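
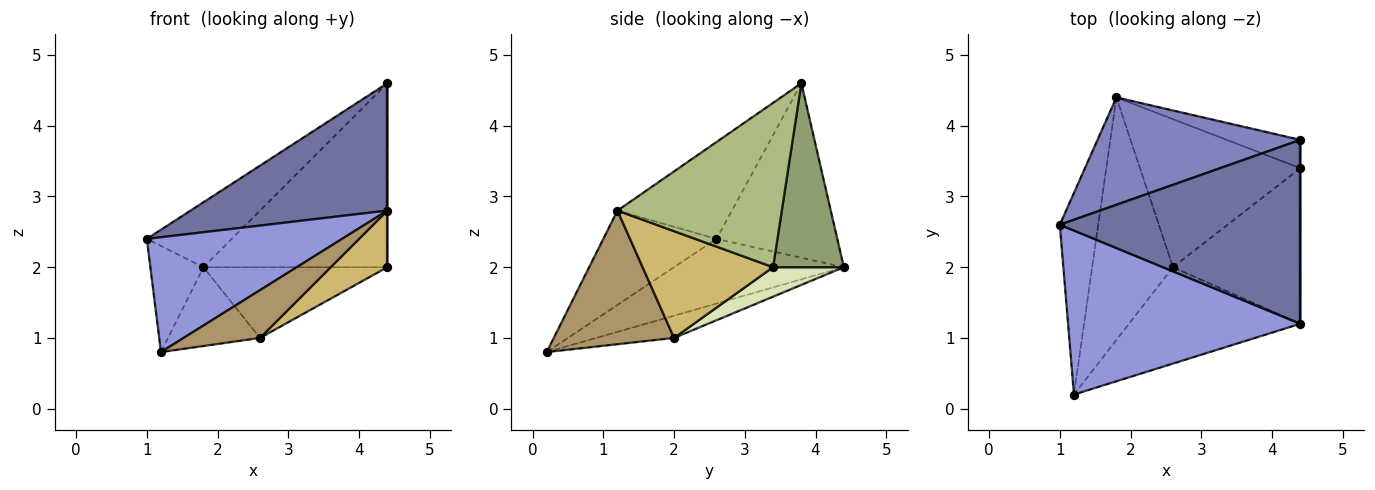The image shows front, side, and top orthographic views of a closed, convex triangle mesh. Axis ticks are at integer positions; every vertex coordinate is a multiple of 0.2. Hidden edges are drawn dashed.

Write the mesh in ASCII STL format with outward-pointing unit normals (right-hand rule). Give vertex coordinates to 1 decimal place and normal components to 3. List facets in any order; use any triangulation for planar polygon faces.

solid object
 facet normal -0.314 -0.540 0.781
  outer loop
   vertex 4.4 3.8 4.6
   vertex 1.0 2.6 2.4
   vertex 4.4 1.2 2.8
  endloop
 endfacet
 facet normal -0.593 0.417 0.689
  outer loop
   vertex 1.8 4.4 2.0
   vertex 1.0 2.6 2.4
   vertex 4.4 3.8 4.6
  endloop
 endfacet
 facet normal -0.316 -0.544 0.777
  outer loop
   vertex 1.2 0.2 0.8
   vertex 4.4 1.2 2.8
   vertex 1.0 2.6 2.4
  endloop
 endfacet
 facet normal -0.830 0.259 -0.493
  outer loop
   vertex 1.2 0.2 0.8
   vertex 1.0 2.6 2.4
   vertex 1.8 4.4 2.0
  endloop
 endfacet
 facet normal 0.355 0.924 -0.142
  outer loop
   vertex 4.4 3.4 2.0
   vertex 1.8 4.4 2.0
   vertex 4.4 3.8 4.6
  endloop
 endfacet
 facet normal 1.000 0.000 0.000
  outer loop
   vertex 4.4 3.4 2.0
   vertex 4.4 3.8 4.6
   vertex 4.4 1.2 2.8
  endloop
 endfacet
 facet normal -0.253 0.299 -0.920
  outer loop
   vertex 2.6 2.0 1.0
   vertex 1.2 0.2 0.8
   vertex 1.8 4.4 2.0
  endloop
 endfacet
 facet normal 0.164 0.425 -0.890
  outer loop
   vertex 2.6 2.0 1.0
   vertex 1.8 4.4 2.0
   vertex 4.4 3.4 2.0
  endloop
 endfacet
 facet normal 0.573 -0.364 -0.735
  outer loop
   vertex 2.6 2.0 1.0
   vertex 4.4 1.2 2.8
   vertex 1.2 0.2 0.8
  endloop
 endfacet
 facet normal 0.619 -0.268 -0.738
  outer loop
   vertex 2.6 2.0 1.0
   vertex 4.4 3.4 2.0
   vertex 4.4 1.2 2.8
  endloop
 endfacet
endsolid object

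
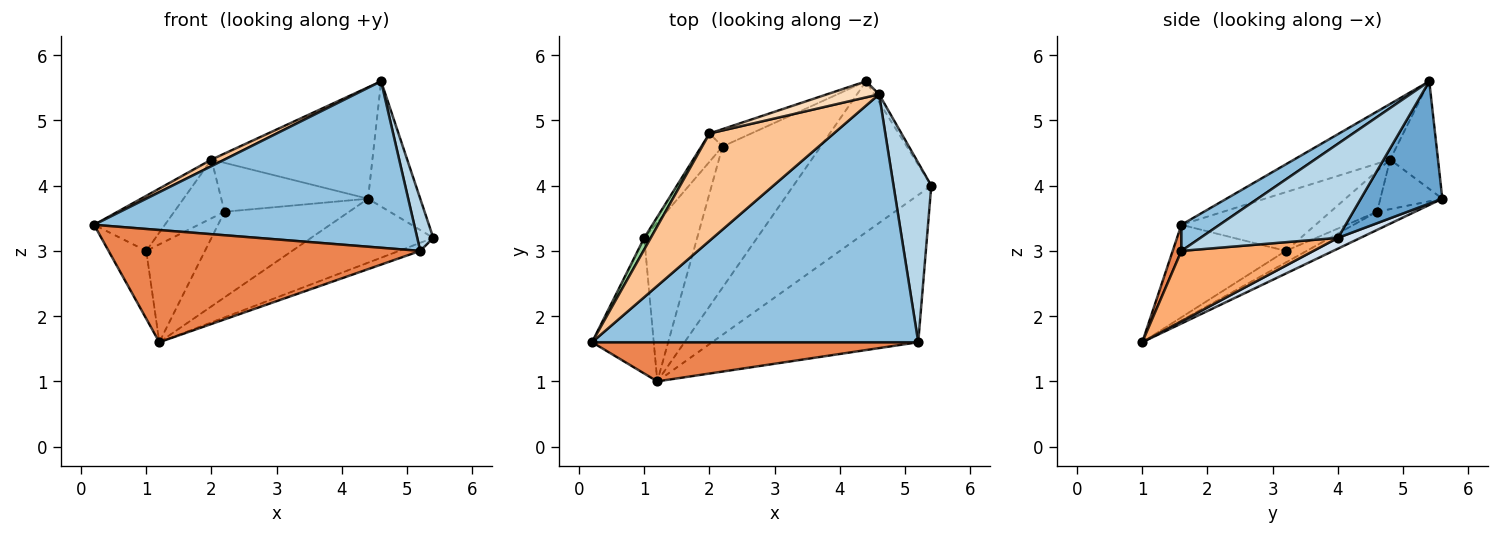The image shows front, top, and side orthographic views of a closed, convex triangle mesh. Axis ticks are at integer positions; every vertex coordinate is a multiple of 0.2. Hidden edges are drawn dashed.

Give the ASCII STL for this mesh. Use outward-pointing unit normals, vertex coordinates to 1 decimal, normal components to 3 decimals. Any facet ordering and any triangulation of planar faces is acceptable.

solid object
 facet normal 0.842 0.539 -0.034
  outer loop
   vertex 4.6 5.4 5.6
   vertex 5.4 4.0 3.2
   vertex 4.4 5.6 3.8
  endloop
 endfacet
 facet normal 0.066 -0.556 0.828
  outer loop
   vertex 5.2 1.6 3.0
   vertex 4.6 5.4 5.6
   vertex 0.2 1.6 3.4
  endloop
 endfacet
 facet normal 0.923 -0.108 0.370
  outer loop
   vertex 5.2 1.6 3.0
   vertex 5.4 4.0 3.2
   vertex 4.6 5.4 5.6
  endloop
 endfacet
 facet normal 0.072 0.389 -0.918
  outer loop
   vertex 1.2 1.0 1.6
   vertex 4.4 5.6 3.8
   vertex 5.4 4.0 3.2
  endloop
 endfacet
 facet normal 0.026 -0.944 0.329
  outer loop
   vertex 1.2 1.0 1.6
   vertex 5.2 1.6 3.0
   vertex 0.2 1.6 3.4
  endloop
 endfacet
 facet normal 0.323 0.052 -0.945
  outer loop
   vertex 1.2 1.0 1.6
   vertex 5.4 4.0 3.2
   vertex 5.2 1.6 3.0
  endloop
 endfacet
 facet normal -0.408 -0.055 0.911
  outer loop
   vertex 2.0 4.8 4.4
   vertex 0.2 1.6 3.4
   vertex 4.6 5.4 5.6
  endloop
 endfacet
 facet normal -0.282 0.950 0.137
  outer loop
   vertex 2.0 4.8 4.4
   vertex 4.6 5.4 5.6
   vertex 4.4 5.6 3.8
  endloop
 endfacet
 facet normal -0.802 0.267 -0.535
  outer loop
   vertex 1.0 3.2 3.0
   vertex 1.2 1.0 1.6
   vertex 0.2 1.6 3.4
  endloop
 endfacet
 facet normal -0.880 0.465 0.098
  outer loop
   vertex 1.0 3.2 3.0
   vertex 0.2 1.6 3.4
   vertex 2.0 4.8 4.4
  endloop
 endfacet
 facet normal -0.370 0.875 -0.311
  outer loop
   vertex 2.2 4.6 3.6
   vertex 2.0 4.8 4.4
   vertex 4.4 5.6 3.8
  endloop
 endfacet
 facet normal -0.641 0.692 -0.333
  outer loop
   vertex 2.2 4.6 3.6
   vertex 1.0 3.2 3.0
   vertex 2.0 4.8 4.4
  endloop
 endfacet
 facet normal -0.156 0.512 -0.844
  outer loop
   vertex 2.2 4.6 3.6
   vertex 4.4 5.6 3.8
   vertex 1.2 1.0 1.6
  endloop
 endfacet
 facet normal -0.183 0.516 -0.837
  outer loop
   vertex 2.2 4.6 3.6
   vertex 1.2 1.0 1.6
   vertex 1.0 3.2 3.0
  endloop
 endfacet
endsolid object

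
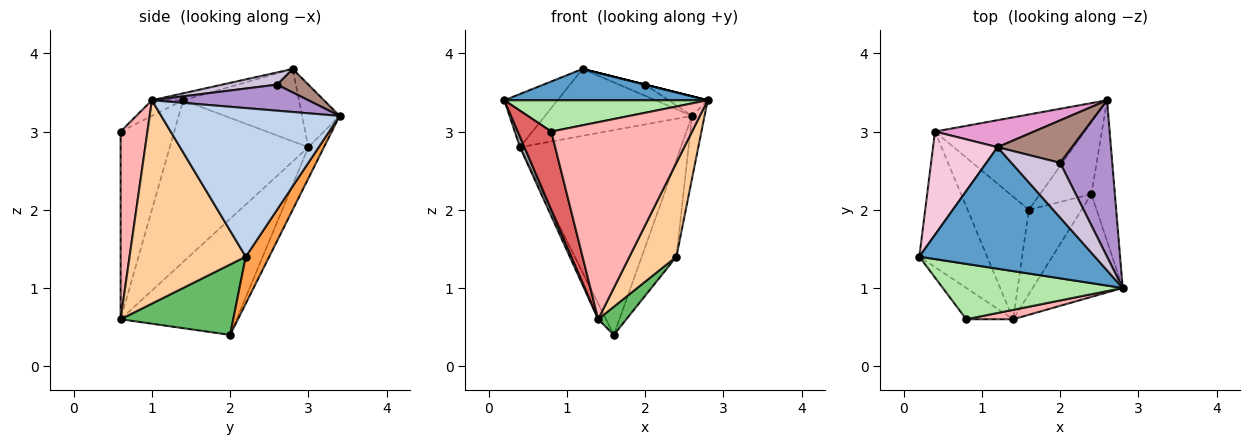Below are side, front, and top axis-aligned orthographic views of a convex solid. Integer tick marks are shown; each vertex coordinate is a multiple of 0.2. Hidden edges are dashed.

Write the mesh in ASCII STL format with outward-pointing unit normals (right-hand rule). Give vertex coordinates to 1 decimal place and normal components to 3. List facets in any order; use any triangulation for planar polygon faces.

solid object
 facet normal -0.038 -0.249 0.968
  outer loop
   vertex 1.2 2.8 3.8
   vertex 0.2 1.4 3.4
   vertex 2.8 1.0 3.4
  endloop
 endfacet
 facet normal 0.985 0.069 -0.156
  outer loop
   vertex 2.4 2.2 1.4
   vertex 2.6 3.4 3.2
   vertex 2.8 1.0 3.4
  endloop
 endfacet
 facet normal 0.478 0.705 -0.523
  outer loop
   vertex 2.4 2.2 1.4
   vertex 1.6 2.0 0.4
   vertex 2.6 3.4 3.2
  endloop
 endfacet
 facet normal 0.858 -0.346 -0.379
  outer loop
   vertex 2.4 2.2 1.4
   vertex 2.8 1.0 3.4
   vertex 1.4 0.6 0.6
  endloop
 endfacet
 facet normal 0.784 -0.196 -0.588
  outer loop
   vertex 2.4 2.2 1.4
   vertex 1.4 0.6 0.6
   vertex 1.6 2.0 0.4
  endloop
 endfacet
 facet normal -0.075 -0.491 0.868
  outer loop
   vertex 0.8 0.6 3.0
   vertex 2.8 1.0 3.4
   vertex 0.2 1.4 3.4
  endloop
 endfacet
 facet normal -0.830 -0.518 -0.207
  outer loop
   vertex 0.8 0.6 3.0
   vertex 0.2 1.4 3.4
   vertex 1.4 0.6 0.6
  endloop
 endfacet
 facet normal 0.187 -0.981 0.047
  outer loop
   vertex 0.8 0.6 3.0
   vertex 1.4 0.6 0.6
   vertex 2.8 1.0 3.4
  endloop
 endfacet
 facet normal 0.444 0.111 0.889
  outer loop
   vertex 2.0 2.6 3.6
   vertex 2.8 1.0 3.4
   vertex 2.6 3.4 3.2
  endloop
 endfacet
 facet normal 0.243 0.000 0.970
  outer loop
   vertex 2.0 2.6 3.6
   vertex 1.2 2.8 3.8
   vertex 2.8 1.0 3.4
  endloop
 endfacet
 facet normal 0.292 0.243 0.925
  outer loop
   vertex 2.0 2.6 3.6
   vertex 2.6 3.4 3.2
   vertex 1.2 2.8 3.8
  endloop
 endfacet
 facet normal -0.088 0.903 -0.420
  outer loop
   vertex 0.4 3.0 2.8
   vertex 2.6 3.4 3.2
   vertex 1.6 2.0 0.4
  endloop
 endfacet
 facet normal -0.230 0.902 0.365
  outer loop
   vertex 0.4 3.0 2.8
   vertex 1.2 2.8 3.8
   vertex 2.6 3.4 3.2
  endloop
 endfacet
 facet normal -0.706 0.324 0.630
  outer loop
   vertex 0.4 3.0 2.8
   vertex 0.2 1.4 3.4
   vertex 1.2 2.8 3.8
  endloop
 endfacet
 facet normal -0.922 -0.030 -0.387
  outer loop
   vertex 0.4 3.0 2.8
   vertex 1.4 0.6 0.6
   vertex 0.2 1.4 3.4
  endloop
 endfacet
 facet normal -0.883 0.060 -0.466
  outer loop
   vertex 0.4 3.0 2.8
   vertex 1.6 2.0 0.4
   vertex 1.4 0.6 0.6
  endloop
 endfacet
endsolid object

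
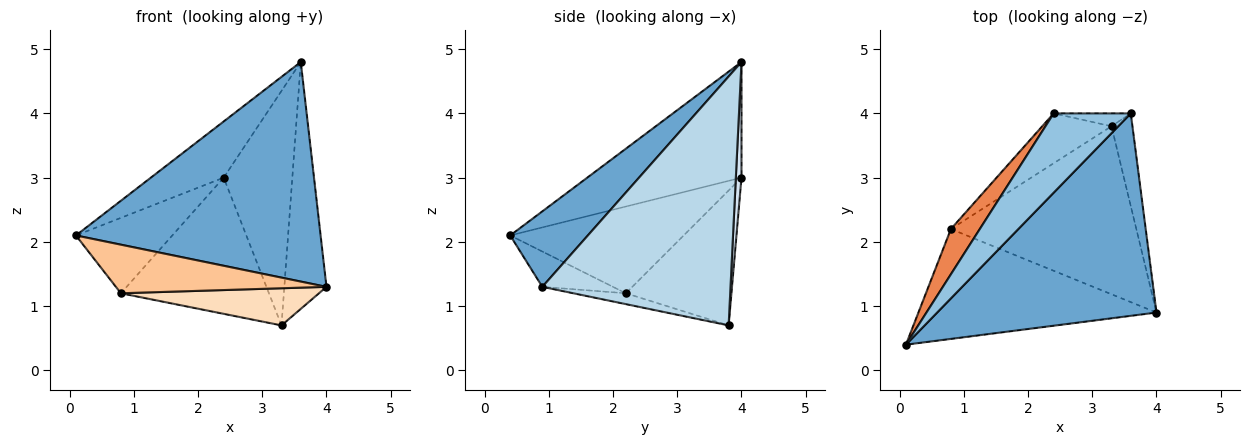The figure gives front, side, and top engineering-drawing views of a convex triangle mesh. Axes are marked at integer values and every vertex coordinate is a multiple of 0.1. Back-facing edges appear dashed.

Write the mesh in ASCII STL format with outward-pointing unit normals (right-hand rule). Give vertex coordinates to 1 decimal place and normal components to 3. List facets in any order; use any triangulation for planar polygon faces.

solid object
 facet normal 0.227 -0.716 0.660
  outer loop
   vertex 3.6 4.0 4.8
   vertex 0.1 0.4 2.1
   vertex 4.0 0.9 1.3
  endloop
 endfacet
 facet normal -0.774 0.366 0.516
  outer loop
   vertex 3.6 4.0 4.8
   vertex 2.4 4.0 3.0
   vertex 0.1 0.4 2.1
  endloop
 endfacet
 facet normal 0.973 0.218 -0.082
  outer loop
   vertex 3.3 3.8 0.7
   vertex 3.6 4.0 4.8
   vertex 4.0 0.9 1.3
  endloop
 endfacet
 facet normal 0.082 0.995 -0.055
  outer loop
   vertex 3.3 3.8 0.7
   vertex 2.4 4.0 3.0
   vertex 3.6 4.0 4.8
  endloop
 endfacet
 facet normal -0.839 0.466 0.280
  outer loop
   vertex 0.8 2.2 1.2
   vertex 0.1 0.4 2.1
   vertex 2.4 4.0 3.0
  endloop
 endfacet
 facet normal -0.556 0.780 -0.286
  outer loop
   vertex 0.8 2.2 1.2
   vertex 2.4 4.0 3.0
   vertex 3.3 3.8 0.7
  endloop
 endfacet
 facet normal -0.135 -0.401 -0.906
  outer loop
   vertex 0.8 2.2 1.2
   vertex 4.0 0.9 1.3
   vertex 0.1 0.4 2.1
  endloop
 endfacet
 facet normal -0.057 -0.215 -0.975
  outer loop
   vertex 0.8 2.2 1.2
   vertex 3.3 3.8 0.7
   vertex 4.0 0.9 1.3
  endloop
 endfacet
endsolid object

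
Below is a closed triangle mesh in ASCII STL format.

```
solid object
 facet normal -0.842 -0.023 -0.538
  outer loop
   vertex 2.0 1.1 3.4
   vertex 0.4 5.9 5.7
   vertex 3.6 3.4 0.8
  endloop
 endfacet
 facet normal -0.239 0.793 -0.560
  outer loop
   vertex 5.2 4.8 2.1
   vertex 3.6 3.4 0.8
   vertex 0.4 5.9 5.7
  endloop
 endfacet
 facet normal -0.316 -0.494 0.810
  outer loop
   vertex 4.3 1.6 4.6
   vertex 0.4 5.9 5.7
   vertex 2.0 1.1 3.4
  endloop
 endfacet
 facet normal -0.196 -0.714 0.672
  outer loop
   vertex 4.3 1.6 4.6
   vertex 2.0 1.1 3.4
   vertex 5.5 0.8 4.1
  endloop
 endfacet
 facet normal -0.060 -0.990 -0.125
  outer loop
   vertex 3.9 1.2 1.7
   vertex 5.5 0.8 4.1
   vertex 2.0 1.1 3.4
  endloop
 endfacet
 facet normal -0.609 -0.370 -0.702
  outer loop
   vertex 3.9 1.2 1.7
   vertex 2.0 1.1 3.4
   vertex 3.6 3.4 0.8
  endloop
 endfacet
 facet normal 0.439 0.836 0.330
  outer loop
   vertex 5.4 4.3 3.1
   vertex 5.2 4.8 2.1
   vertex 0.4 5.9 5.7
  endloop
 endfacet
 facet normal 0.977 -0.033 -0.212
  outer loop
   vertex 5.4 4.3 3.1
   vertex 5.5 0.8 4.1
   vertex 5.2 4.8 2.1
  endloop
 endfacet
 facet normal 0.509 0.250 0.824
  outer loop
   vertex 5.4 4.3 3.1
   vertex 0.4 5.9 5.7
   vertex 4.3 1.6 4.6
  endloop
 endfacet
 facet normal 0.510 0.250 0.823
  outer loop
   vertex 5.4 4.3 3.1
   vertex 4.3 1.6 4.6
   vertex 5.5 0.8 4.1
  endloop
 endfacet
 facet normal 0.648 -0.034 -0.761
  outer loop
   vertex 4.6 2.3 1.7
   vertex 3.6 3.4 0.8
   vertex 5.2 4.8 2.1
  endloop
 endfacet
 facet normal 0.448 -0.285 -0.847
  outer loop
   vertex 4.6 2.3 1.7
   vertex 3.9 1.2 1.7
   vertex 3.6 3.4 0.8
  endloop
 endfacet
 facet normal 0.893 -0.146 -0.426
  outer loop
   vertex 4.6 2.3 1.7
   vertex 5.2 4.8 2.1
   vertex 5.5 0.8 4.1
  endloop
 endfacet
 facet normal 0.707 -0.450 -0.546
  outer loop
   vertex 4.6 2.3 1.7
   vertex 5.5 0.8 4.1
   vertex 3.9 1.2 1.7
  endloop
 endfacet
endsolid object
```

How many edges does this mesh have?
21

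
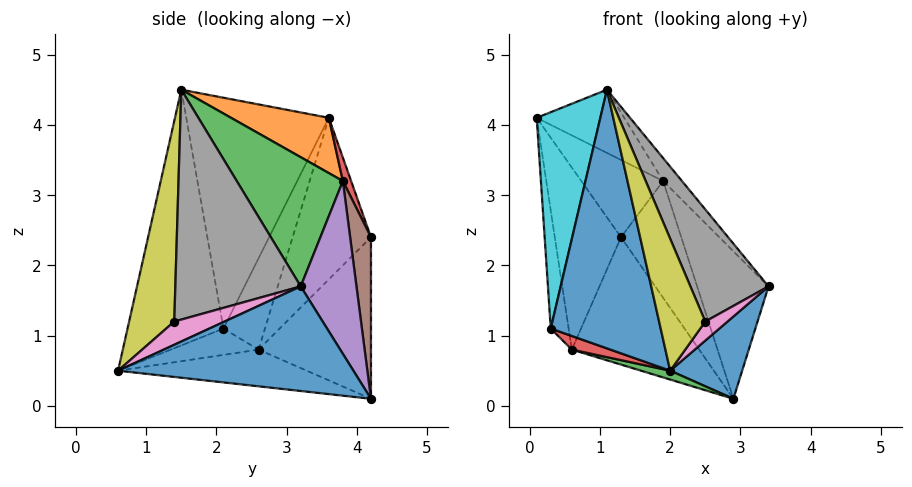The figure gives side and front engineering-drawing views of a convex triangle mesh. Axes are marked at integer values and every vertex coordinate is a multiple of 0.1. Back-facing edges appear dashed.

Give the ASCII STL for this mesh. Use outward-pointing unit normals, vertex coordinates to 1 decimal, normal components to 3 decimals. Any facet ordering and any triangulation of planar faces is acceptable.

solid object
 facet normal 0.862 -0.264 -0.434
  outer loop
   vertex 2.9 4.2 0.1
   vertex 3.4 3.2 1.7
   vertex 2.0 0.6 0.5
  endloop
 endfacet
 facet normal 0.388 0.347 0.854
  outer loop
   vertex 1.9 3.8 3.2
   vertex 0.1 3.6 4.1
   vertex 1.1 1.5 4.5
  endloop
 endfacet
 facet normal 0.727 0.129 0.675
  outer loop
   vertex 1.9 3.8 3.2
   vertex 1.1 1.5 4.5
   vertex 3.4 3.2 1.7
  endloop
 endfacet
 facet normal 0.093 0.917 0.389
  outer loop
   vertex 1.9 3.8 3.2
   vertex 1.3 4.2 2.4
   vertex 0.1 3.6 4.1
  endloop
 endfacet
 facet normal 0.590 0.755 0.288
  outer loop
   vertex 1.9 3.8 3.2
   vertex 3.4 3.2 1.7
   vertex 2.9 4.2 0.1
  endloop
 endfacet
 facet normal 0.319 0.922 0.222
  outer loop
   vertex 1.9 3.8 3.2
   vertex 2.9 4.2 0.1
   vertex 1.3 4.2 2.4
  endloop
 endfacet
 facet normal 0.898 -0.397 -0.188
  outer loop
   vertex 2.5 1.4 1.2
   vertex 2.0 0.6 0.5
   vertex 3.4 3.2 1.7
  endloop
 endfacet
 facet normal 0.794 -0.495 0.352
  outer loop
   vertex 2.5 1.4 1.2
   vertex 3.4 3.2 1.7
   vertex 1.1 1.5 4.5
  endloop
 endfacet
 facet normal 0.666 -0.682 0.303
  outer loop
   vertex 2.5 1.4 1.2
   vertex 1.1 1.5 4.5
   vertex 2.0 0.6 0.5
  endloop
 endfacet
 facet normal -0.904 -0.404 0.141
  outer loop
   vertex 0.3 2.1 1.1
   vertex 1.1 1.5 4.5
   vertex 0.1 3.6 4.1
  endloop
 endfacet
 facet normal -0.657 -0.753 0.022
  outer loop
   vertex 0.3 2.1 1.1
   vertex 2.0 0.6 0.5
   vertex 1.1 1.5 4.5
  endloop
 endfacet
 facet normal -0.601 0.681 -0.418
  outer loop
   vertex 0.6 2.6 0.8
   vertex 1.3 4.2 2.4
   vertex 2.9 4.2 0.1
  endloop
 endfacet
 facet normal -0.265 -0.041 -0.963
  outer loop
   vertex 0.6 2.6 0.8
   vertex 2.9 4.2 0.1
   vertex 2.0 0.6 0.5
  endloop
 endfacet
 facet normal -0.488 -0.215 -0.846
  outer loop
   vertex 0.6 2.6 0.8
   vertex 2.0 0.6 0.5
   vertex 0.3 2.1 1.1
  endloop
 endfacet
 facet normal -0.729 0.616 -0.297
  outer loop
   vertex 0.6 2.6 0.8
   vertex 0.1 3.6 4.1
   vertex 1.3 4.2 2.4
  endloop
 endfacet
 facet normal -0.889 0.383 -0.251
  outer loop
   vertex 0.6 2.6 0.8
   vertex 0.3 2.1 1.1
   vertex 0.1 3.6 4.1
  endloop
 endfacet
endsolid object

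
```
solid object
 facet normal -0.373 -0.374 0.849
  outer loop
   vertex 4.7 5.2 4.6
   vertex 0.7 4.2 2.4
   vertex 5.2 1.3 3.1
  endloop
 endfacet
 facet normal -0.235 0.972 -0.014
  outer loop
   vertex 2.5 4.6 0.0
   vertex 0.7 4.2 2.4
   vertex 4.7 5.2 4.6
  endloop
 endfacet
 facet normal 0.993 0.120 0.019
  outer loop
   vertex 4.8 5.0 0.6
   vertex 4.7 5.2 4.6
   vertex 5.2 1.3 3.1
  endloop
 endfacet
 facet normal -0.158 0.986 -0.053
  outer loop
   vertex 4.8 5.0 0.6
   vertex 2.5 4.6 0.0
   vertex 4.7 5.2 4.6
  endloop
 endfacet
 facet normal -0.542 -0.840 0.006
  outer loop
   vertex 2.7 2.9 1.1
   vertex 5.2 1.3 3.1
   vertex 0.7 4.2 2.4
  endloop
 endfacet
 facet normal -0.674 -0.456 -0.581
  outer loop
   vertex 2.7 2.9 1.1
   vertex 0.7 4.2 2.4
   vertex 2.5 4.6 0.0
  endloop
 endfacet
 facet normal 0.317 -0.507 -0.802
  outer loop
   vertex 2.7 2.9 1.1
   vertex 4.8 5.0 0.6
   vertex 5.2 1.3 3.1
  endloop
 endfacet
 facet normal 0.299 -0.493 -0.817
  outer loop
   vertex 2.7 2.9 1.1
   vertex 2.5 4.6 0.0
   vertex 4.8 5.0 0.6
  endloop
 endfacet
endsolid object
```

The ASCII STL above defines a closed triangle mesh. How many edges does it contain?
12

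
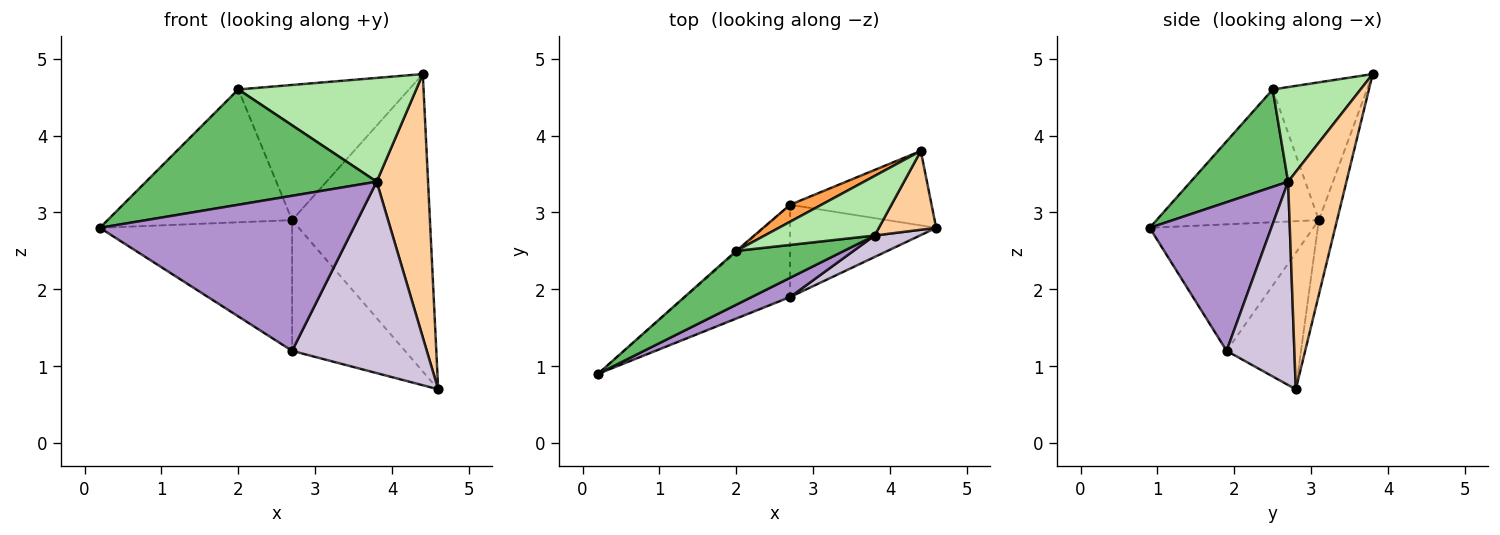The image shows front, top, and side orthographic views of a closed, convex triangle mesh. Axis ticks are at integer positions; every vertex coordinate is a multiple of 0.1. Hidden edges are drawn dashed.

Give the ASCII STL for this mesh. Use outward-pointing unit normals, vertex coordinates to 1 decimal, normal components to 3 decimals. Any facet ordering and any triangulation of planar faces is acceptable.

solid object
 facet normal -0.127 0.962 -0.241
  outer loop
   vertex 2.7 3.1 2.9
   vertex 4.4 3.8 4.8
   vertex 4.6 2.8 0.7
  endloop
 endfacet
 facet normal -0.660 0.751 -0.007
  outer loop
   vertex 2.0 2.5 4.6
   vertex 2.7 3.1 2.9
   vertex 0.2 0.9 2.8
  endloop
 endfacet
 facet normal -0.480 0.870 0.109
  outer loop
   vertex 2.0 2.5 4.6
   vertex 4.4 3.8 4.8
   vertex 2.7 3.1 2.9
  endloop
 endfacet
 facet normal 0.736 -0.648 0.194
  outer loop
   vertex 3.8 2.7 3.4
   vertex 4.6 2.8 0.7
   vertex 4.4 3.8 4.8
  endloop
 endfacet
 facet normal 0.357 -0.846 0.395
  outer loop
   vertex 3.8 2.7 3.4
   vertex 2.0 2.5 4.6
   vertex 0.2 0.9 2.8
  endloop
 endfacet
 facet normal 0.394 -0.797 0.458
  outer loop
   vertex 3.8 2.7 3.4
   vertex 4.4 3.8 4.8
   vertex 2.0 2.5 4.6
  endloop
 endfacet
 facet normal -0.571 0.671 -0.473
  outer loop
   vertex 2.7 1.9 1.2
   vertex 0.2 0.9 2.8
   vertex 2.7 3.1 2.9
  endloop
 endfacet
 facet normal -0.474 0.719 -0.508
  outer loop
   vertex 2.7 1.9 1.2
   vertex 2.7 3.1 2.9
   vertex 4.6 2.8 0.7
  endloop
 endfacet
 facet normal 0.430 -0.896 0.111
  outer loop
   vertex 2.7 1.9 1.2
   vertex 3.8 2.7 3.4
   vertex 0.2 0.9 2.8
  endloop
 endfacet
 facet normal 0.447 -0.889 0.100
  outer loop
   vertex 2.7 1.9 1.2
   vertex 4.6 2.8 0.7
   vertex 3.8 2.7 3.4
  endloop
 endfacet
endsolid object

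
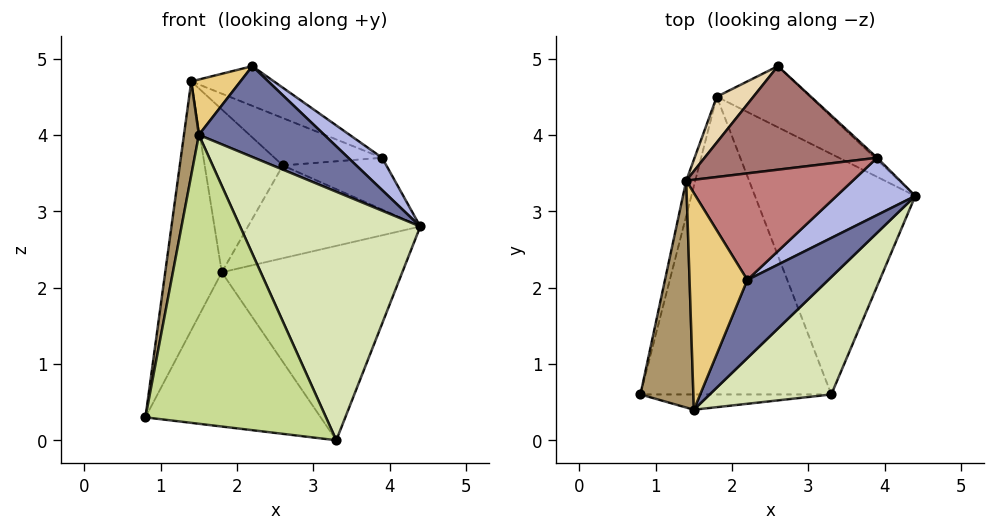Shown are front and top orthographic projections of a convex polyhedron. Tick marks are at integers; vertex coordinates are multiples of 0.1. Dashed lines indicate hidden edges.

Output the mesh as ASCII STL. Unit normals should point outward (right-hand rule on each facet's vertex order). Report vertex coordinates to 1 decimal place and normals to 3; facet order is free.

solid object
 facet normal 0.708 -0.535 0.461
  outer loop
   vertex 2.2 2.1 4.9
   vertex 1.5 0.4 4.0
   vertex 4.4 3.2 2.8
  endloop
 endfacet
 facet normal 0.478 0.734 -0.483
  outer loop
   vertex 1.8 4.5 2.2
   vertex 2.6 4.9 3.6
   vertex 4.4 3.2 2.8
  endloop
 endfacet
 facet normal 0.679 0.733 -0.030
  outer loop
   vertex 3.9 3.7 3.7
   vertex 4.4 3.2 2.8
   vertex 2.6 4.9 3.6
  endloop
 endfacet
 facet normal 0.733 -0.334 0.593
  outer loop
   vertex 3.9 3.7 3.7
   vertex 2.2 2.1 4.9
   vertex 4.4 3.2 2.8
  endloop
 endfacet
 facet normal -0.106 0.457 -0.883
  outer loop
   vertex 3.3 0.6 0.0
   vertex 0.8 0.6 0.3
   vertex 1.8 4.5 2.2
  endloop
 endfacet
 facet normal 0.443 0.564 -0.697
  outer loop
   vertex 3.3 0.6 0.0
   vertex 1.8 4.5 2.2
   vertex 4.4 3.2 2.8
  endloop
 endfacet
 facet normal -0.006 -0.999 -0.053
  outer loop
   vertex 3.3 0.6 0.0
   vertex 1.5 0.4 4.0
   vertex 0.8 0.6 0.3
  endloop
 endfacet
 facet normal 0.724 -0.624 0.295
  outer loop
   vertex 3.3 0.6 0.0
   vertex 4.4 3.2 2.8
   vertex 1.5 0.4 4.0
  endloop
 endfacet
 facet normal -0.981 -0.075 0.181
  outer loop
   vertex 1.4 3.4 4.7
   vertex 0.8 0.6 0.3
   vertex 1.5 0.4 4.0
  endloop
 endfacet
 facet normal -0.963 0.265 -0.037
  outer loop
   vertex 1.4 3.4 4.7
   vertex 1.8 4.5 2.2
   vertex 0.8 0.6 0.3
  endloop
 endfacet
 facet normal -0.542 -0.208 0.814
  outer loop
   vertex 1.4 3.4 4.7
   vertex 1.5 0.4 4.0
   vertex 2.2 2.1 4.9
  endloop
 endfacet
 facet normal -0.691 0.696 0.196
  outer loop
   vertex 1.4 3.4 4.7
   vertex 2.6 4.9 3.6
   vertex 1.8 4.5 2.2
  endloop
 endfacet
 facet normal 0.299 0.397 0.868
  outer loop
   vertex 1.4 3.4 4.7
   vertex 3.9 3.7 3.7
   vertex 2.6 4.9 3.6
  endloop
 endfacet
 facet normal 0.316 0.331 0.889
  outer loop
   vertex 1.4 3.4 4.7
   vertex 2.2 2.1 4.9
   vertex 3.9 3.7 3.7
  endloop
 endfacet
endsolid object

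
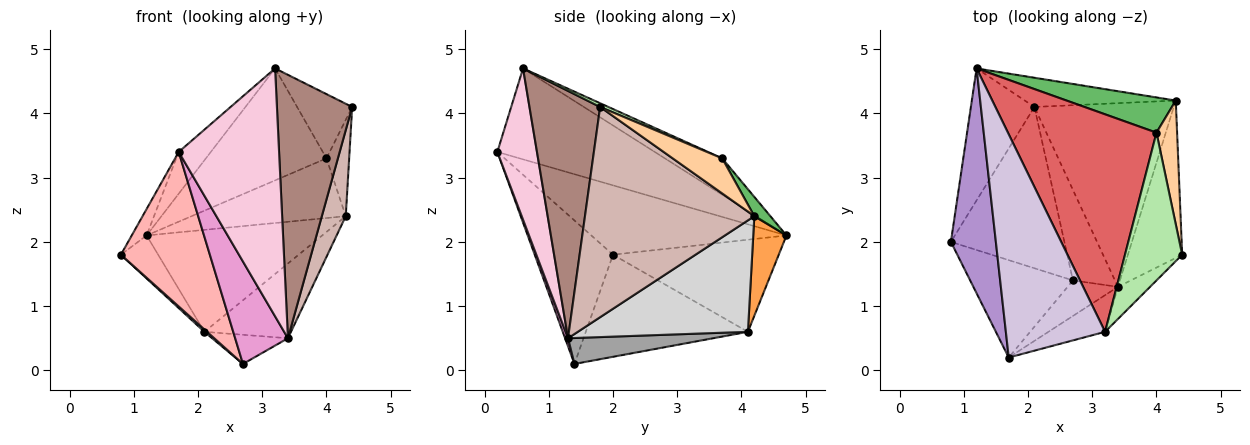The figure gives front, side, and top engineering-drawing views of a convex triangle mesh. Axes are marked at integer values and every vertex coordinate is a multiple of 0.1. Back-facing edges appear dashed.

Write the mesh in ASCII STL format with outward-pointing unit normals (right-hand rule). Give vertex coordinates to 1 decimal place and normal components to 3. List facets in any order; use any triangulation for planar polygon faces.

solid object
 facet normal -0.809 0.182 -0.558
  outer loop
   vertex 2.1 4.1 0.6
   vertex 0.8 2.0 1.8
   vertex 1.2 4.7 2.1
  endloop
 endfacet
 facet normal -0.669 -0.011 -0.743
  outer loop
   vertex 2.1 4.1 0.6
   vertex 2.7 1.4 0.1
   vertex 0.8 2.0 1.8
  endloop
 endfacet
 facet normal 0.179 0.946 -0.271
  outer loop
   vertex 2.1 4.1 0.6
   vertex 1.2 4.7 2.1
   vertex 4.3 4.2 2.4
  endloop
 endfacet
 facet normal 0.802 0.367 0.471
  outer loop
   vertex 4.0 3.7 3.3
   vertex 4.4 1.8 4.1
   vertex 4.3 4.2 2.4
  endloop
 endfacet
 facet normal 0.089 0.858 0.506
  outer loop
   vertex 4.0 3.7 3.3
   vertex 4.3 4.2 2.4
   vertex 1.2 4.7 2.1
  endloop
 endfacet
 facet normal 0.060 0.398 0.915
  outer loop
   vertex 4.0 3.7 3.3
   vertex 3.2 0.6 4.7
   vertex 4.4 1.8 4.1
  endloop
 endfacet
 facet normal -0.213 0.447 0.869
  outer loop
   vertex 4.0 3.7 3.3
   vertex 1.2 4.7 2.1
   vertex 3.2 0.6 4.7
  endloop
 endfacet
 facet normal -0.597 -0.679 -0.428
  outer loop
   vertex 1.7 0.2 3.4
   vertex 0.8 2.0 1.8
   vertex 2.7 1.4 0.1
  endloop
 endfacet
 facet normal -0.837 0.064 0.543
  outer loop
   vertex 1.7 0.2 3.4
   vertex 1.2 4.7 2.1
   vertex 0.8 2.0 1.8
  endloop
 endfacet
 facet normal -0.669 0.137 0.730
  outer loop
   vertex 1.7 0.2 3.4
   vertex 3.2 0.6 4.7
   vertex 1.2 4.7 2.1
  endloop
 endfacet
 facet normal 0.682 -0.726 -0.089
  outer loop
   vertex 3.4 1.3 0.5
   vertex 4.4 1.8 4.1
   vertex 3.2 0.6 4.7
  endloop
 endfacet
 facet normal 0.959 -0.135 -0.248
  outer loop
   vertex 3.4 1.3 0.5
   vertex 4.3 4.2 2.4
   vertex 4.4 1.8 4.1
  endloop
 endfacet
 facet normal 0.052 -0.943 -0.327
  outer loop
   vertex 3.4 1.3 0.5
   vertex 1.7 0.2 3.4
   vertex 2.7 1.4 0.1
  endloop
 endfacet
 facet normal 0.364 -0.921 -0.136
  outer loop
   vertex 3.4 1.3 0.5
   vertex 3.2 0.6 4.7
   vertex 1.7 0.2 3.4
  endloop
 endfacet
 facet normal 0.507 0.265 -0.821
  outer loop
   vertex 3.4 1.3 0.5
   vertex 2.7 1.4 0.1
   vertex 2.1 4.1 0.6
  endloop
 endfacet
 facet normal 0.595 0.303 -0.744
  outer loop
   vertex 3.4 1.3 0.5
   vertex 2.1 4.1 0.6
   vertex 4.3 4.2 2.4
  endloop
 endfacet
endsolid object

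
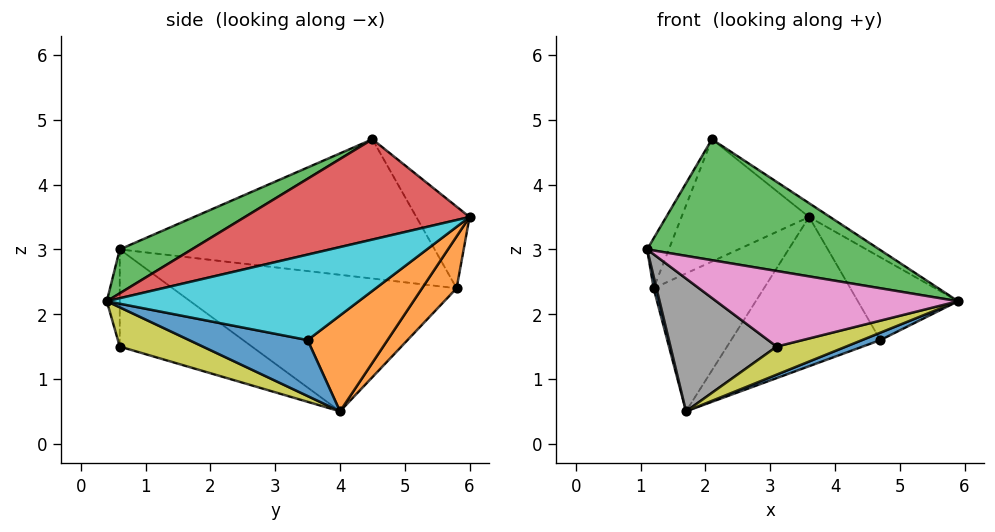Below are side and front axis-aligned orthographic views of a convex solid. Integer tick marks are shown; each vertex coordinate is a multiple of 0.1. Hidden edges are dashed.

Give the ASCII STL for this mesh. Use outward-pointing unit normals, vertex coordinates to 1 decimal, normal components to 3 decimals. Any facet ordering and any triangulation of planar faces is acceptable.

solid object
 facet normal -0.969 -0.010 -0.246
  outer loop
   vertex 1.2 5.8 2.4
   vertex 1.7 4.0 0.5
   vertex 1.1 0.6 3.0
  endloop
 endfacet
 facet normal 0.230 0.736 -0.637
  outer loop
   vertex 1.2 5.8 2.4
   vertex 3.6 6.0 3.5
   vertex 1.7 4.0 0.5
  endloop
 endfacet
 facet normal 0.132 -0.424 0.896
  outer loop
   vertex 2.1 4.5 4.7
   vertex 1.1 0.6 3.0
   vertex 5.9 0.4 2.2
  endloop
 endfacet
 facet normal 0.590 0.055 0.806
  outer loop
   vertex 2.1 4.5 4.7
   vertex 5.9 0.4 2.2
   vertex 3.6 6.0 3.5
  endloop
 endfacet
 facet normal -0.917 0.063 0.394
  outer loop
   vertex 2.1 4.5 4.7
   vertex 1.2 5.8 2.4
   vertex 1.1 0.6 3.0
  endloop
 endfacet
 facet normal -0.320 0.766 0.558
  outer loop
   vertex 2.1 4.5 4.7
   vertex 3.6 6.0 3.5
   vertex 1.2 5.8 2.4
  endloop
 endfacet
 facet normal -0.053 -0.996 -0.071
  outer loop
   vertex 3.1 0.6 1.5
   vertex 5.9 0.4 2.2
   vertex 1.1 0.6 3.0
  endloop
 endfacet
 facet normal -0.540 -0.434 -0.721
  outer loop
   vertex 3.1 0.6 1.5
   vertex 1.1 0.6 3.0
   vertex 1.7 4.0 0.5
  endloop
 endfacet
 facet normal 0.226 -0.188 -0.956
  outer loop
   vertex 3.1 0.6 1.5
   vertex 1.7 4.0 0.5
   vertex 5.9 0.4 2.2
  endloop
 endfacet
 facet normal 0.928 0.369 0.051
  outer loop
   vertex 4.7 3.5 1.6
   vertex 3.6 6.0 3.5
   vertex 5.9 0.4 2.2
  endloop
 endfacet
 facet normal 0.336 -0.052 -0.940
  outer loop
   vertex 4.7 3.5 1.6
   vertex 5.9 0.4 2.2
   vertex 1.7 4.0 0.5
  endloop
 endfacet
 facet normal 0.353 0.660 -0.663
  outer loop
   vertex 4.7 3.5 1.6
   vertex 1.7 4.0 0.5
   vertex 3.6 6.0 3.5
  endloop
 endfacet
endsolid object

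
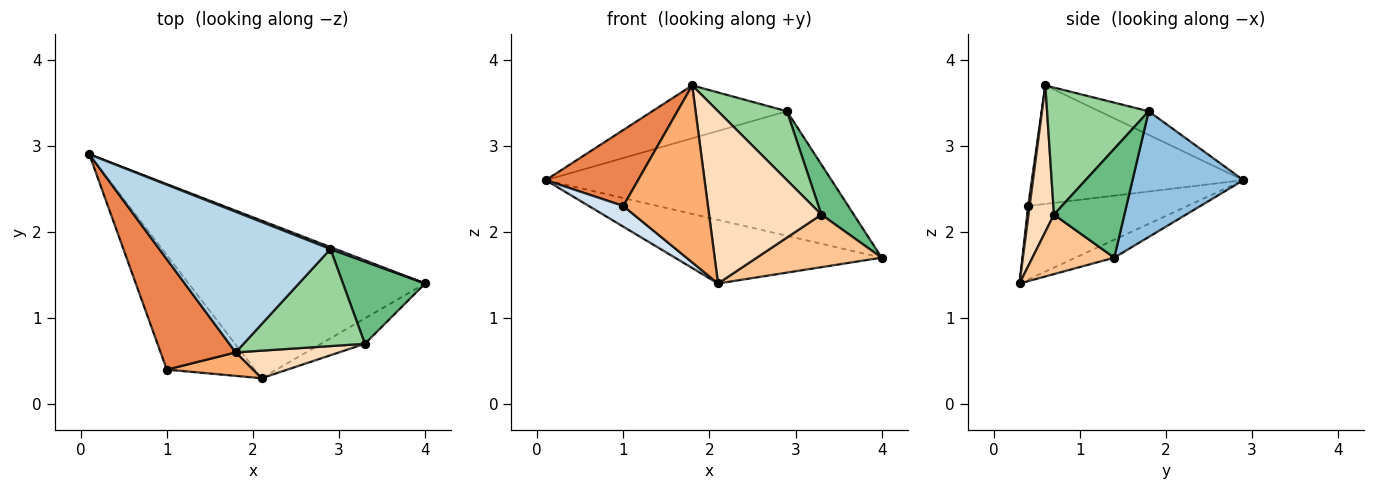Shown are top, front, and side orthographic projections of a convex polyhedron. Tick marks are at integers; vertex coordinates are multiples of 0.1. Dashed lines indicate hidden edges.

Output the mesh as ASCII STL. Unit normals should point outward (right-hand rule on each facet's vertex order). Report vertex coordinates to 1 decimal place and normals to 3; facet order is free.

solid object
 facet normal -0.070 0.373 -0.925
  outer loop
   vertex 2.1 0.3 1.4
   vertex 0.1 2.9 2.6
   vertex 4.0 1.4 1.7
  endloop
 endfacet
 facet normal 0.362 0.932 0.015
  outer loop
   vertex 2.9 1.8 3.4
   vertex 4.0 1.4 1.7
   vertex 0.1 2.9 2.6
  endloop
 endfacet
 facet normal -0.128 0.349 0.928
  outer loop
   vertex 2.9 1.8 3.4
   vertex 0.1 2.9 2.6
   vertex 1.8 0.6 3.7
  endloop
 endfacet
 facet normal -0.635 -0.137 -0.760
  outer loop
   vertex 1.0 0.4 2.3
   vertex 0.1 2.9 2.6
   vertex 2.1 0.3 1.4
  endloop
 endfacet
 facet normal -0.793 -0.346 0.502
  outer loop
   vertex 1.0 0.4 2.3
   vertex 1.8 0.6 3.7
   vertex 0.1 2.9 2.6
  endloop
 endfacet
 facet normal 0.018 -0.991 0.132
  outer loop
   vertex 1.0 0.4 2.3
   vertex 2.1 0.3 1.4
   vertex 1.8 0.6 3.7
  endloop
 endfacet
 facet normal 0.508 -0.776 -0.374
  outer loop
   vertex 3.3 0.7 2.2
   vertex 2.1 0.3 1.4
   vertex 4.0 1.4 1.7
  endloop
 endfacet
 facet normal 0.218 -0.964 0.154
  outer loop
   vertex 3.3 0.7 2.2
   vertex 1.8 0.6 3.7
   vertex 2.1 0.3 1.4
  endloop
 endfacet
 facet normal 0.749 -0.345 0.566
  outer loop
   vertex 3.3 0.7 2.2
   vertex 4.0 1.4 1.7
   vertex 2.9 1.8 3.4
  endloop
 endfacet
 facet normal 0.649 -0.440 0.620
  outer loop
   vertex 3.3 0.7 2.2
   vertex 2.9 1.8 3.4
   vertex 1.8 0.6 3.7
  endloop
 endfacet
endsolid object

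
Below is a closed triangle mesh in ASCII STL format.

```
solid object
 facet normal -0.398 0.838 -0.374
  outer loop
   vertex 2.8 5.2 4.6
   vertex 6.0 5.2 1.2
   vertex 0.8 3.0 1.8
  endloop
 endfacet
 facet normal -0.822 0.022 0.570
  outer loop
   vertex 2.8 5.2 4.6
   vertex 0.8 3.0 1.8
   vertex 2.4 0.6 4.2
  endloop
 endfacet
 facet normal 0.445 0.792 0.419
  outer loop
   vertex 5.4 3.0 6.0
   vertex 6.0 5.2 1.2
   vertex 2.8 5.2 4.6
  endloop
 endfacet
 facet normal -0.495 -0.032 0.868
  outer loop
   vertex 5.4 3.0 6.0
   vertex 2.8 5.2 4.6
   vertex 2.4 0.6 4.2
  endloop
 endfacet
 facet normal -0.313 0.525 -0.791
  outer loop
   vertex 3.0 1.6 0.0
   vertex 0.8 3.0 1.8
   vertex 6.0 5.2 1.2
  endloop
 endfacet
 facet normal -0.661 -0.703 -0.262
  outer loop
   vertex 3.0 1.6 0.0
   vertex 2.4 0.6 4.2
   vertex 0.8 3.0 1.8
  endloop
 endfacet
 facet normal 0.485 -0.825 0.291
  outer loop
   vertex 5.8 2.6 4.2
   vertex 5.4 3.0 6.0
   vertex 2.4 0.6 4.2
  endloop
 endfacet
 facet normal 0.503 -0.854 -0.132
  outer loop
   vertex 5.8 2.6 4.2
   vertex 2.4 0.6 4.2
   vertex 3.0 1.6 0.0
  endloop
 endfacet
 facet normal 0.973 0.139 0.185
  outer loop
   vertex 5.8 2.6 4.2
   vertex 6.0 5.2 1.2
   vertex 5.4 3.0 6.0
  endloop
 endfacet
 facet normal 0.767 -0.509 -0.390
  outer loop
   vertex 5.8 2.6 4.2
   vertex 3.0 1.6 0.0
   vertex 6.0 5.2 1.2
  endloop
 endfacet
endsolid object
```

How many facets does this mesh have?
10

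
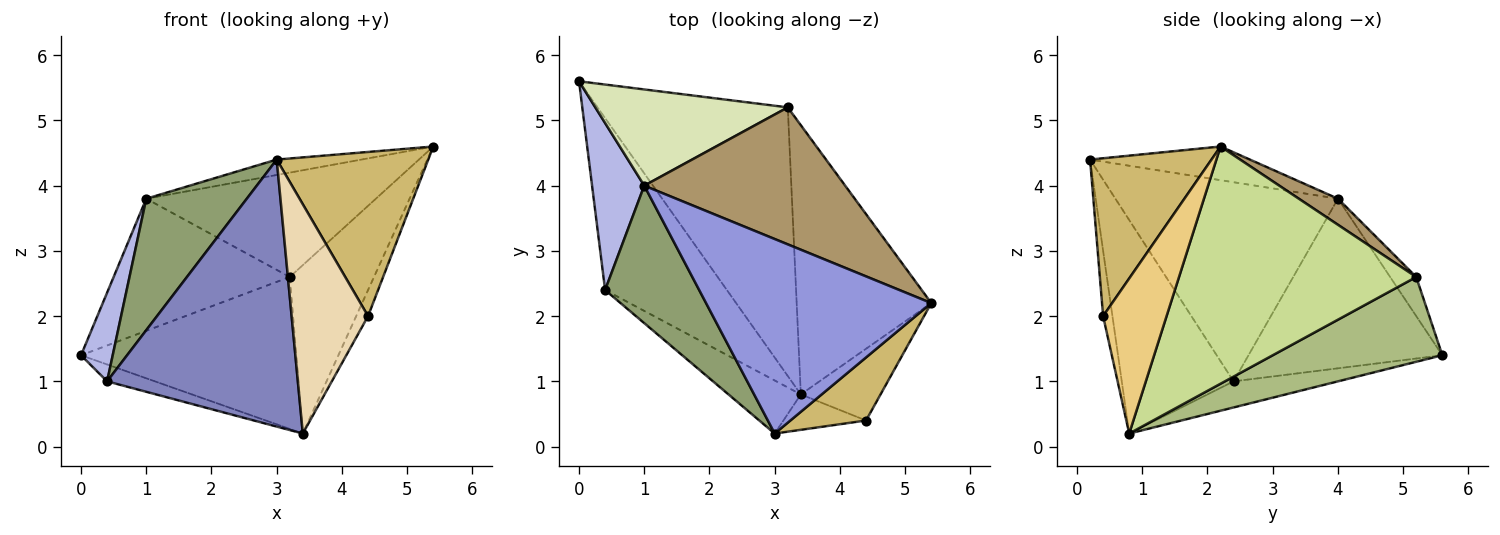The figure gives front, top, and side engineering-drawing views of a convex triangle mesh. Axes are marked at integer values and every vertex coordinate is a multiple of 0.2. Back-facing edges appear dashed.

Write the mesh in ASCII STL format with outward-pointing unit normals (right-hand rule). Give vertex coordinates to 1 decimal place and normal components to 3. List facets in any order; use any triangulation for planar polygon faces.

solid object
 facet normal -0.209 0.096 -0.973
  outer loop
   vertex 0.4 2.4 1.0
   vertex 0.0 5.6 1.4
   vertex 3.4 0.8 0.2
  endloop
 endfacet
 facet normal -0.499 -0.850 -0.169
  outer loop
   vertex 0.4 2.4 1.0
   vertex 3.4 0.8 0.2
   vertex 3.0 0.2 4.4
  endloop
 endfacet
 facet normal -0.147 0.078 0.986
  outer loop
   vertex 1.0 4.0 3.8
   vertex 3.0 0.2 4.4
   vertex 5.4 2.2 4.6
  endloop
 endfacet
 facet normal -0.944 -0.154 0.291
  outer loop
   vertex 1.0 4.0 3.8
   vertex 0.0 5.6 1.4
   vertex 0.4 2.4 1.0
  endloop
 endfacet
 facet normal -0.837 -0.378 0.395
  outer loop
   vertex 1.0 4.0 3.8
   vertex 0.4 2.4 1.0
   vertex 3.0 0.2 4.4
  endloop
 endfacet
 facet normal 0.362 0.459 -0.811
  outer loop
   vertex 3.2 5.2 2.6
   vertex 3.4 0.8 0.2
   vertex 0.0 5.6 1.4
  endloop
 endfacet
 facet normal 0.831 0.295 -0.472
  outer loop
   vertex 3.2 5.2 2.6
   vertex 5.4 2.2 4.6
   vertex 3.4 0.8 0.2
  endloop
 endfacet
 facet normal -0.119 0.803 0.585
  outer loop
   vertex 3.2 5.2 2.6
   vertex 0.0 5.6 1.4
   vertex 1.0 4.0 3.8
  endloop
 endfacet
 facet normal 0.103 0.603 0.791
  outer loop
   vertex 3.2 5.2 2.6
   vertex 1.0 4.0 3.8
   vertex 5.4 2.2 4.6
  endloop
 endfacet
 facet normal 0.599 -0.748 0.287
  outer loop
   vertex 4.4 0.4 2.0
   vertex 5.4 2.2 4.6
   vertex 3.0 0.2 4.4
  endloop
 endfacet
 facet normal 0.877 0.164 -0.451
  outer loop
   vertex 4.4 0.4 2.0
   vertex 3.4 0.8 0.2
   vertex 5.4 2.2 4.6
  endloop
 endfacet
 facet normal -0.120 -0.981 -0.152
  outer loop
   vertex 4.4 0.4 2.0
   vertex 3.0 0.2 4.4
   vertex 3.4 0.8 0.2
  endloop
 endfacet
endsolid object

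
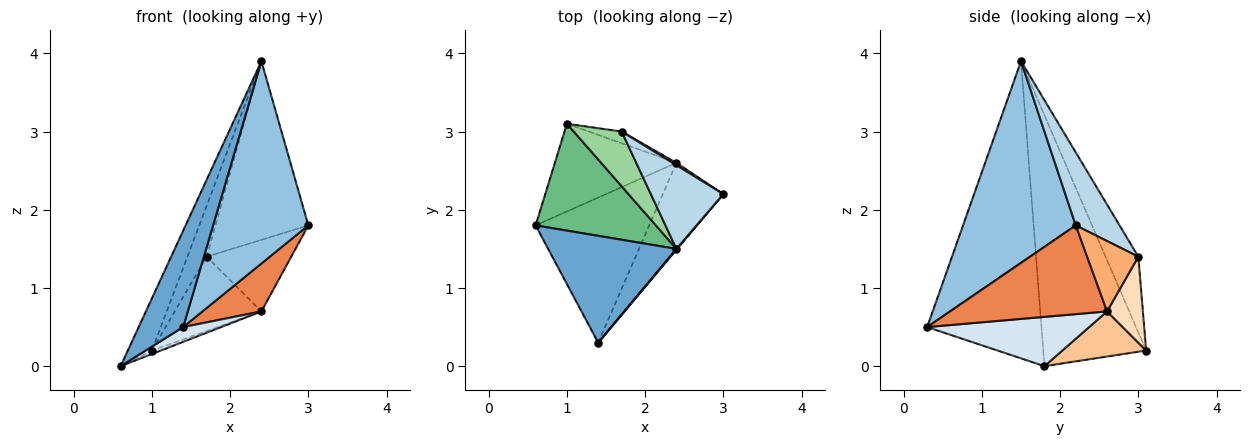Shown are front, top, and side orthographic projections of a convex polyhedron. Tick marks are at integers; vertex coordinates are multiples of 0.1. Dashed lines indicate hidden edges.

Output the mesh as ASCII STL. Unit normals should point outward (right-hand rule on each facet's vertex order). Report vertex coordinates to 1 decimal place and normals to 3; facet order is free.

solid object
 facet normal -0.865 -0.337 0.373
  outer loop
   vertex 2.4 1.5 3.9
   vertex 0.6 1.8 0.0
   vertex 1.4 0.3 0.5
  endloop
 endfacet
 facet normal 0.764 -0.645 0.003
  outer loop
   vertex 2.4 1.5 3.9
   vertex 1.4 0.3 0.5
   vertex 3.0 2.2 1.8
  endloop
 endfacet
 facet normal 0.393 0.833 0.390
  outer loop
   vertex 1.7 3.0 1.4
   vertex 2.4 1.5 3.9
   vertex 3.0 2.2 1.8
  endloop
 endfacet
 facet normal 0.396 -0.093 -0.913
  outer loop
   vertex 2.4 2.6 0.7
   vertex 1.4 0.3 0.5
   vertex 0.6 1.8 0.0
  endloop
 endfacet
 facet normal 0.789 -0.296 -0.538
  outer loop
   vertex 2.4 2.6 0.7
   vertex 3.0 2.2 1.8
   vertex 1.4 0.3 0.5
  endloop
 endfacet
 facet normal 0.517 0.855 0.029
  outer loop
   vertex 2.4 2.6 0.7
   vertex 1.7 3.0 1.4
   vertex 3.0 2.2 1.8
  endloop
 endfacet
 facet normal 0.348 0.037 -0.937
  outer loop
   vertex 1.0 3.1 0.2
   vertex 2.4 2.6 0.7
   vertex 0.6 1.8 0.0
  endloop
 endfacet
 facet normal 0.378 0.914 -0.144
  outer loop
   vertex 1.0 3.1 0.2
   vertex 1.7 3.0 1.4
   vertex 2.4 2.6 0.7
  endloop
 endfacet
 facet normal -0.882 0.206 0.423
  outer loop
   vertex 1.0 3.1 0.2
   vertex 0.6 1.8 0.0
   vertex 2.4 1.5 3.9
  endloop
 endfacet
 facet normal -0.757 0.445 0.479
  outer loop
   vertex 1.0 3.1 0.2
   vertex 2.4 1.5 3.9
   vertex 1.7 3.0 1.4
  endloop
 endfacet
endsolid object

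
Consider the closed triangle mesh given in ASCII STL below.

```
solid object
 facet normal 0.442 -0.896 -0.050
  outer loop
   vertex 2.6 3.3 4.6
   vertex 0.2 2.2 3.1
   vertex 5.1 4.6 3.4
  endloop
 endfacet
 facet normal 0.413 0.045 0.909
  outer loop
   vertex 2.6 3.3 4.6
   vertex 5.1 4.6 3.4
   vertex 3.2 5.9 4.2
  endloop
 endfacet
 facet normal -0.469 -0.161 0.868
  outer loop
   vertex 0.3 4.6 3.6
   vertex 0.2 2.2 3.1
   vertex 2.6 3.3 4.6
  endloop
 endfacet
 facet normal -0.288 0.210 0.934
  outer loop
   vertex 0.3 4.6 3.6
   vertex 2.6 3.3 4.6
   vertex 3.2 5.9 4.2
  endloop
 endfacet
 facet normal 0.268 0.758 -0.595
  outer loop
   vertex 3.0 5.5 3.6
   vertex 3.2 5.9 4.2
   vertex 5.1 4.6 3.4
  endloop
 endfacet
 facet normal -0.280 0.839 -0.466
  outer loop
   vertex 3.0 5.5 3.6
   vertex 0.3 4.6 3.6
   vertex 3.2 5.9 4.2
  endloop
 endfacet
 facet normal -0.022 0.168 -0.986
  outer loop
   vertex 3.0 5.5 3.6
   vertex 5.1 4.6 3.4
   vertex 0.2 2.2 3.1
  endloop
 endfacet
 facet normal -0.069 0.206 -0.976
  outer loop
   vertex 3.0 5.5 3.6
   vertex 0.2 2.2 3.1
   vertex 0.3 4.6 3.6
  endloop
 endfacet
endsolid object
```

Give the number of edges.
12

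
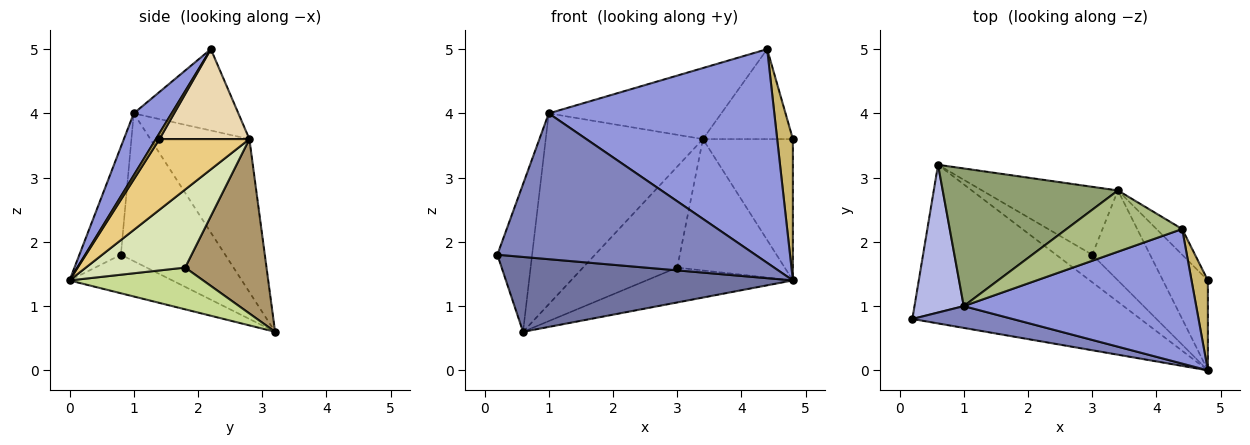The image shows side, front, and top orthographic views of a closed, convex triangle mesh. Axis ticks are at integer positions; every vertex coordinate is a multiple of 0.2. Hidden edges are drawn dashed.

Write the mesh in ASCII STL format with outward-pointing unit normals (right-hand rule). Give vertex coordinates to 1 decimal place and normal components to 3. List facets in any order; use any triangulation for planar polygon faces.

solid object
 facet normal -0.151 -0.422 -0.894
  outer loop
   vertex 0.6 3.2 0.6
   vertex 4.8 0.0 1.4
   vertex 0.2 0.8 1.8
  endloop
 endfacet
 facet normal -0.157 -0.977 0.146
  outer loop
   vertex 1.0 1.0 4.0
   vertex 0.2 0.8 1.8
   vertex 4.8 0.0 1.4
  endloop
 endfacet
 facet normal 0.141 -0.838 0.528
  outer loop
   vertex 1.0 1.0 4.0
   vertex 4.8 0.0 1.4
   vertex 4.4 2.2 5.0
  endloop
 endfacet
 facet normal -0.905 0.302 0.302
  outer loop
   vertex 1.0 1.0 4.0
   vertex 0.6 3.2 0.6
   vertex 0.2 0.8 1.8
  endloop
 endfacet
 facet normal -0.455 0.722 0.521
  outer loop
   vertex 3.4 2.8 3.6
   vertex 0.6 3.2 0.6
   vertex 1.0 1.0 4.0
  endloop
 endfacet
 facet normal -0.417 0.688 0.593
  outer loop
   vertex 3.4 2.8 3.6
   vertex 1.0 1.0 4.0
   vertex 4.4 2.2 5.0
  endloop
 endfacet
 facet normal 0.582 0.638 -0.504
  outer loop
   vertex 3.0 1.8 1.6
   vertex 4.8 0.0 1.4
   vertex 0.6 3.2 0.6
  endloop
 endfacet
 facet normal 0.606 0.656 -0.449
  outer loop
   vertex 3.0 1.8 1.6
   vertex 3.4 2.8 3.6
   vertex 4.8 0.0 1.4
  endloop
 endfacet
 facet normal 0.582 0.674 -0.454
  outer loop
   vertex 3.0 1.8 1.6
   vertex 0.6 3.2 0.6
   vertex 3.4 2.8 3.6
  endloop
 endfacet
 facet normal 0.188 -0.829 0.527
  outer loop
   vertex 4.8 1.4 3.6
   vertex 4.4 2.2 5.0
   vertex 4.8 0.0 1.4
  endloop
 endfacet
 facet normal 0.645 0.645 -0.410
  outer loop
   vertex 4.8 1.4 3.6
   vertex 4.8 0.0 1.4
   vertex 3.4 2.8 3.6
  endloop
 endfacet
 facet normal 0.693 0.693 -0.198
  outer loop
   vertex 4.8 1.4 3.6
   vertex 3.4 2.8 3.6
   vertex 4.4 2.2 5.0
  endloop
 endfacet
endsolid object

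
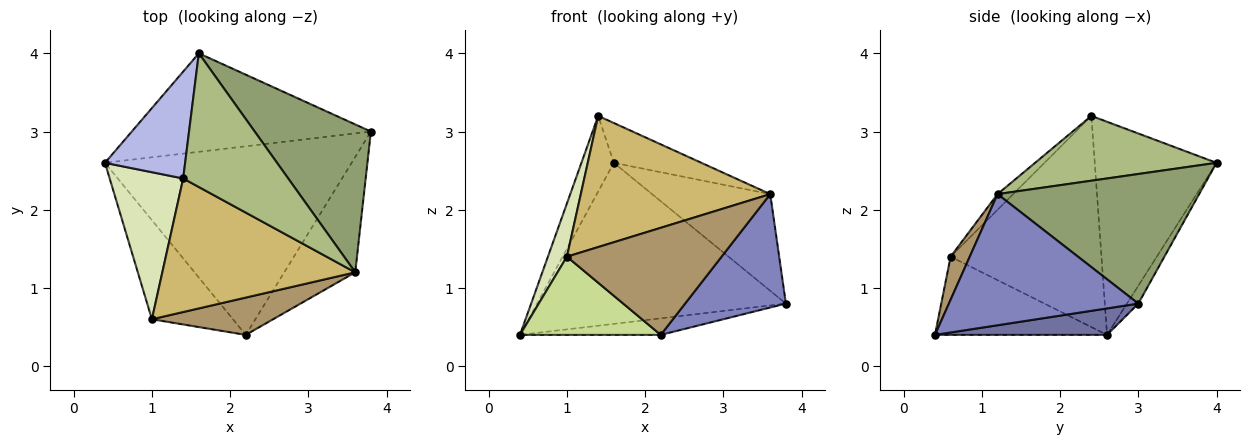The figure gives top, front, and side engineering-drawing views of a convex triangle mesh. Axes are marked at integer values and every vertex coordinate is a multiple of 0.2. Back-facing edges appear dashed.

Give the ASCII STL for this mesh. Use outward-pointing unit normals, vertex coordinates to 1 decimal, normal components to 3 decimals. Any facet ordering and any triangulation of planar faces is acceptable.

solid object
 facet normal 0.106 0.087 -0.991
  outer loop
   vertex 2.2 0.4 0.4
   vertex 0.4 2.6 0.4
   vertex 3.8 3.0 0.8
  endloop
 endfacet
 facet normal 0.797 -0.424 -0.431
  outer loop
   vertex 3.6 1.2 2.2
   vertex 2.2 0.4 0.4
   vertex 3.8 3.0 0.8
  endloop
 endfacet
 facet normal -0.039 0.853 -0.521
  outer loop
   vertex 1.6 4.0 2.6
   vertex 3.8 3.0 0.8
   vertex 0.4 2.6 0.4
  endloop
 endfacet
 facet normal -0.908 0.242 0.342
  outer loop
   vertex 1.6 4.0 2.6
   vertex 0.4 2.6 0.4
   vertex 1.4 2.4 3.2
  endloop
 endfacet
 facet normal 0.682 0.400 0.612
  outer loop
   vertex 1.6 4.0 2.6
   vertex 3.6 1.2 2.2
   vertex 3.8 3.0 0.8
  endloop
 endfacet
 facet normal 0.509 0.246 0.825
  outer loop
   vertex 1.6 4.0 2.6
   vertex 1.4 2.4 3.2
   vertex 3.6 1.2 2.2
  endloop
 endfacet
 facet normal -0.604 -0.494 -0.626
  outer loop
   vertex 1.0 0.6 1.4
   vertex 0.4 2.6 0.4
   vertex 2.2 0.4 0.4
  endloop
 endfacet
 facet normal -0.938 -0.118 0.326
  outer loop
   vertex 1.0 0.6 1.4
   vertex 1.4 2.4 3.2
   vertex 0.4 2.6 0.4
  endloop
 endfacet
 facet normal 0.116 -0.938 0.327
  outer loop
   vertex 1.0 0.6 1.4
   vertex 2.2 0.4 0.4
   vertex 3.6 1.2 2.2
  endloop
 endfacet
 facet normal -0.058 -0.699 0.712
  outer loop
   vertex 1.0 0.6 1.4
   vertex 3.6 1.2 2.2
   vertex 1.4 2.4 3.2
  endloop
 endfacet
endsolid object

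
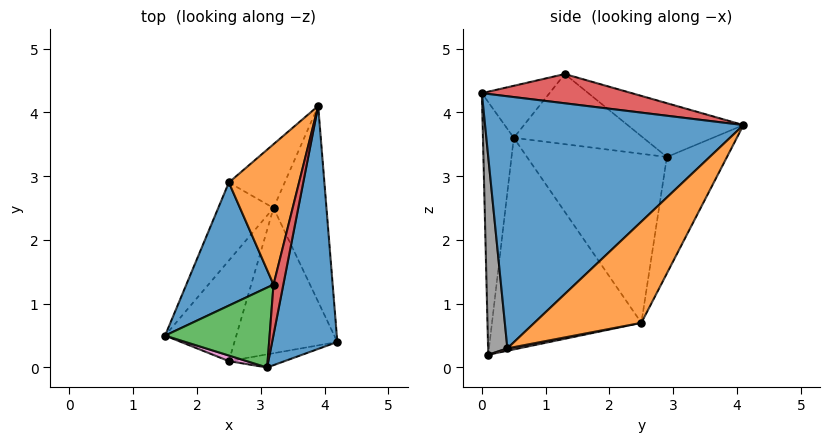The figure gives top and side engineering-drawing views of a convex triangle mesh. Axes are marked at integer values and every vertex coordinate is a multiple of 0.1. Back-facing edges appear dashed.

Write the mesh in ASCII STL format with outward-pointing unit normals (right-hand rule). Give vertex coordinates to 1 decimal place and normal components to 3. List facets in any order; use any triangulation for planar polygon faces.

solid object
 facet normal 0.956 -0.156 0.247
  outer loop
   vertex 3.1 0.0 4.3
   vertex 4.2 0.4 0.3
   vertex 3.9 4.1 3.8
  endloop
 endfacet
 facet normal 0.789 0.454 -0.413
  outer loop
   vertex 3.2 2.5 0.7
   vertex 3.9 4.1 3.8
   vertex 4.2 0.4 0.3
  endloop
 endfacet
 facet normal -0.439 -0.170 0.882
  outer loop
   vertex 3.2 1.3 4.6
   vertex 1.5 0.5 3.6
   vertex 3.1 0.0 4.3
  endloop
 endfacet
 facet normal 0.938 -0.145 0.314
  outer loop
   vertex 3.2 1.3 4.6
   vertex 3.1 0.0 4.3
   vertex 3.9 4.1 3.8
  endloop
 endfacet
 facet normal -0.896 0.324 -0.302
  outer loop
   vertex 2.5 0.1 0.2
   vertex 1.5 0.5 3.6
   vertex 3.2 2.5 0.7
  endloop
 endfacet
 facet normal 0.023 0.198 -0.980
  outer loop
   vertex 2.5 0.1 0.2
   vertex 3.2 2.5 0.7
   vertex 4.2 0.4 0.3
  endloop
 endfacet
 facet normal -0.307 -0.952 0.022
  outer loop
   vertex 2.5 0.1 0.2
   vertex 3.1 0.0 4.3
   vertex 1.5 0.5 3.6
  endloop
 endfacet
 facet normal 0.176 -0.983 -0.050
  outer loop
   vertex 2.5 0.1 0.2
   vertex 4.2 0.4 0.3
   vertex 3.1 0.0 4.3
  endloop
 endfacet
 facet normal -0.895 0.336 -0.293
  outer loop
   vertex 2.5 2.9 3.3
   vertex 3.2 2.5 0.7
   vertex 1.5 0.5 3.6
  endloop
 endfacet
 facet normal -0.568 0.776 -0.272
  outer loop
   vertex 2.5 2.9 3.3
   vertex 3.9 4.1 3.8
   vertex 3.2 2.5 0.7
  endloop
 endfacet
 facet normal -0.590 0.338 0.733
  outer loop
   vertex 2.5 2.9 3.3
   vertex 1.5 0.5 3.6
   vertex 3.2 1.3 4.6
  endloop
 endfacet
 facet normal -0.569 0.354 0.742
  outer loop
   vertex 2.5 2.9 3.3
   vertex 3.2 1.3 4.6
   vertex 3.9 4.1 3.8
  endloop
 endfacet
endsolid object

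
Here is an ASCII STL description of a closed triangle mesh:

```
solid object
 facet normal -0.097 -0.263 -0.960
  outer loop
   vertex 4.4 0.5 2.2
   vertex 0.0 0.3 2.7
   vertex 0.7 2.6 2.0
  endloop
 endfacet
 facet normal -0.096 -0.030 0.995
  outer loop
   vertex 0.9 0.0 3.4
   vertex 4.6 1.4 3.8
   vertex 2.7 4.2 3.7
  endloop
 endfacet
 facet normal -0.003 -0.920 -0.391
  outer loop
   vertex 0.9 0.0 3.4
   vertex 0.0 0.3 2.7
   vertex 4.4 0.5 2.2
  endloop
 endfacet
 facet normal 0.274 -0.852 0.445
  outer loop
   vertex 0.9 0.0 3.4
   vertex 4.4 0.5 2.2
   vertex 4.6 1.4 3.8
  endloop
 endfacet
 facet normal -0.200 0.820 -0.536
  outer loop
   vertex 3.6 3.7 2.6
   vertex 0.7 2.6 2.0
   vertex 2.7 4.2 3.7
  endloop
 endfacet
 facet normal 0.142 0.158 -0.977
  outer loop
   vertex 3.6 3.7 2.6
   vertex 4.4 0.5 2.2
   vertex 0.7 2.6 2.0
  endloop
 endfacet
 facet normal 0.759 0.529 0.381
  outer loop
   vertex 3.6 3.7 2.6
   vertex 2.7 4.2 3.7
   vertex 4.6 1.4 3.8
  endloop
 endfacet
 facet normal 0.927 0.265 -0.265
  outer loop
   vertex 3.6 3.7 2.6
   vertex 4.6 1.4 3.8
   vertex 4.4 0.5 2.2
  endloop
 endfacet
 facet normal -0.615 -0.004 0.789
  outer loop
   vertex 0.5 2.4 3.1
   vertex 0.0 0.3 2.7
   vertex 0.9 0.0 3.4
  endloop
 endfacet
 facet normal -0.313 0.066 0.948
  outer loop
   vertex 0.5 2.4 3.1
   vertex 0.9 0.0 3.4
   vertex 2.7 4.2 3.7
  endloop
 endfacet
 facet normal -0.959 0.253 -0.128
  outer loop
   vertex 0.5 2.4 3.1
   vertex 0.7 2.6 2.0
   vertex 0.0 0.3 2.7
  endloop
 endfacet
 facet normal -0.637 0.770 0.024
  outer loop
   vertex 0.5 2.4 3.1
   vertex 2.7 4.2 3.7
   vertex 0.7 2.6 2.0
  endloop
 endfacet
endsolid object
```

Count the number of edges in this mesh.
18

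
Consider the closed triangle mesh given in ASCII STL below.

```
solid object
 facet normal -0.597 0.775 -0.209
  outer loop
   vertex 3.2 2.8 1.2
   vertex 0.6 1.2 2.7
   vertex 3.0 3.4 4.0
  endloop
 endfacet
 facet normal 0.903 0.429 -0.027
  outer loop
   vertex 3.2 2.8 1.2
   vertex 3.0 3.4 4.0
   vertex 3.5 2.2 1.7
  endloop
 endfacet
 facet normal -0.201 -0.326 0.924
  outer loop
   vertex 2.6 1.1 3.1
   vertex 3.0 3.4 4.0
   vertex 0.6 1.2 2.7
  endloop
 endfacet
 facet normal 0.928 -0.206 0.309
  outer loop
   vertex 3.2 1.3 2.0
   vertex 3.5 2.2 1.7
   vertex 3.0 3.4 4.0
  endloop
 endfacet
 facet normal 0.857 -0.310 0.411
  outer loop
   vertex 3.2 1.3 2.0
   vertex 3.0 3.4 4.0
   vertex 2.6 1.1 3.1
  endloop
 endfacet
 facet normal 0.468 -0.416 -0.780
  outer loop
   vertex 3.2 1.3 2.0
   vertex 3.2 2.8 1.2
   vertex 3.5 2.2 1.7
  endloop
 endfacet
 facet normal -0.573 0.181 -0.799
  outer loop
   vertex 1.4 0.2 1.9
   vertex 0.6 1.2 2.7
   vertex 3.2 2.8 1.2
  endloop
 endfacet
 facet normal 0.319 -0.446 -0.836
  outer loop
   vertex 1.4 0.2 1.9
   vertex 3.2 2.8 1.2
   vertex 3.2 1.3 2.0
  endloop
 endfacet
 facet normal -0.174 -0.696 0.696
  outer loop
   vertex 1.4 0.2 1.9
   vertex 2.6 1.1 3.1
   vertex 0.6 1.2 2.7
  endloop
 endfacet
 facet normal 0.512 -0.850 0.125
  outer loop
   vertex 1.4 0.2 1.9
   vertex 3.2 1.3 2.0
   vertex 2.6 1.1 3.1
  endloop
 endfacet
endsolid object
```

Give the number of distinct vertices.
7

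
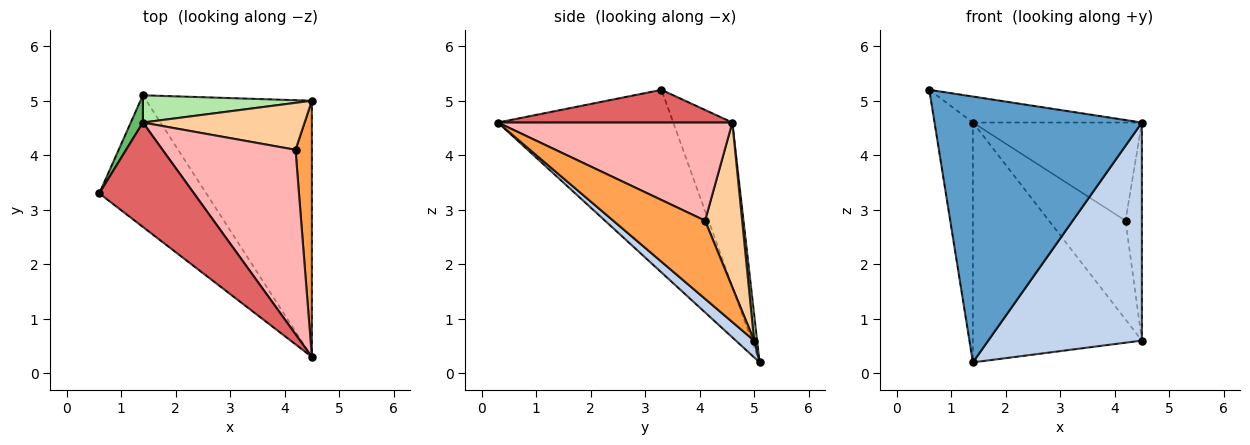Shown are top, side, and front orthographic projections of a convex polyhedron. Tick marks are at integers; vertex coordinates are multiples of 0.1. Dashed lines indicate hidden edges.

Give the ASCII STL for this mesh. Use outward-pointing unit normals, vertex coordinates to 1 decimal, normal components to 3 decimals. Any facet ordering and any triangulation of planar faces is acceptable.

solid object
 facet normal -0.604 -0.714 -0.354
  outer loop
   vertex 1.4 5.1 0.2
   vertex 4.5 0.3 4.6
   vertex 0.6 3.3 5.2
  endloop
 endfacet
 facet normal 0.077 -0.646 -0.759
  outer loop
   vertex 1.4 5.1 0.2
   vertex 4.5 5.0 0.6
   vertex 4.5 0.3 4.6
  endloop
 endfacet
 facet normal 0.964 0.172 0.202
  outer loop
   vertex 4.2 4.1 2.8
   vertex 4.5 0.3 4.6
   vertex 4.5 5.0 0.6
  endloop
 endfacet
 facet normal 0.401 0.828 0.393
  outer loop
   vertex 1.4 4.6 4.6
   vertex 4.2 4.1 2.8
   vertex 4.5 5.0 0.6
  endloop
 endfacet
 facet normal -0.837 0.544 0.062
  outer loop
   vertex 1.4 4.6 4.6
   vertex 1.4 5.1 0.2
   vertex 0.6 3.3 5.2
  endloop
 endfacet
 facet normal 0.017 0.993 0.113
  outer loop
   vertex 1.4 4.6 4.6
   vertex 4.5 5.0 0.6
   vertex 1.4 5.1 0.2
  endloop
 endfacet
 facet normal 0.318 0.229 0.920
  outer loop
   vertex 1.4 4.6 4.6
   vertex 0.6 3.3 5.2
   vertex 4.5 0.3 4.6
  endloop
 endfacet
 facet normal 0.546 0.394 0.740
  outer loop
   vertex 1.4 4.6 4.6
   vertex 4.5 0.3 4.6
   vertex 4.2 4.1 2.8
  endloop
 endfacet
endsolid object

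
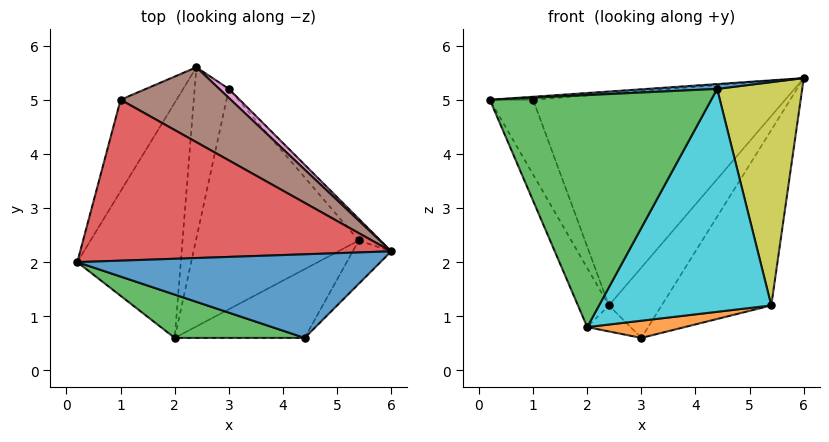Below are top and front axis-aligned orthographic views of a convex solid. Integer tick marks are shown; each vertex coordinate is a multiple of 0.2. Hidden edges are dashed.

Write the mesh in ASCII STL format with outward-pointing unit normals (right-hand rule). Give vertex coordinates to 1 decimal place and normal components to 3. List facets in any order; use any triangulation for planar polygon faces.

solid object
 facet normal -0.067 -0.058 0.996
  outer loop
   vertex 4.4 0.6 5.2
   vertex 6.0 2.2 5.4
   vertex 0.2 2.0 5.0
  endloop
 endfacet
 facet normal -0.901 0.106 -0.421
  outer loop
   vertex 2.0 0.6 0.8
   vertex 0.2 2.0 5.0
   vertex 2.4 5.6 1.2
  endloop
 endfacet
 facet normal -0.319 -0.932 0.174
  outer loop
   vertex 2.0 0.6 0.8
   vertex 4.4 0.6 5.2
   vertex 0.2 2.0 5.0
  endloop
 endfacet
 facet normal -0.069 0.019 0.997
  outer loop
   vertex 1.0 5.0 5.0
   vertex 0.2 2.0 5.0
   vertex 6.0 2.2 5.4
  endloop
 endfacet
 facet normal -0.922 0.246 -0.301
  outer loop
   vertex 1.0 5.0 5.0
   vertex 2.4 5.6 1.2
   vertex 0.2 2.0 5.0
  endloop
 endfacet
 facet normal 0.448 0.843 0.298
  outer loop
   vertex 1.0 5.0 5.0
   vertex 6.0 2.2 5.4
   vertex 2.4 5.6 1.2
  endloop
 endfacet
 facet normal 0.619 0.779 0.100
  outer loop
   vertex 3.0 5.2 0.6
   vertex 2.4 5.6 1.2
   vertex 6.0 2.2 5.4
  endloop
 endfacet
 facet normal -0.664 0.112 -0.739
  outer loop
   vertex 3.0 5.2 0.6
   vertex 2.0 0.6 0.8
   vertex 2.4 5.6 1.2
  endloop
 endfacet
 facet normal 0.709 -0.692 -0.134
  outer loop
   vertex 5.4 2.4 1.2
   vertex 6.0 2.2 5.4
   vertex 4.4 0.6 5.2
  endloop
 endfacet
 facet normal 0.476 -0.841 -0.259
  outer loop
   vertex 5.4 2.4 1.2
   vertex 4.4 0.6 5.2
   vertex 2.0 0.6 0.8
  endloop
 endfacet
 facet normal 0.765 0.639 -0.079
  outer loop
   vertex 5.4 2.4 1.2
   vertex 3.0 5.2 0.6
   vertex 6.0 2.2 5.4
  endloop
 endfacet
 facet normal 0.157 -0.077 -0.985
  outer loop
   vertex 5.4 2.4 1.2
   vertex 2.0 0.6 0.8
   vertex 3.0 5.2 0.6
  endloop
 endfacet
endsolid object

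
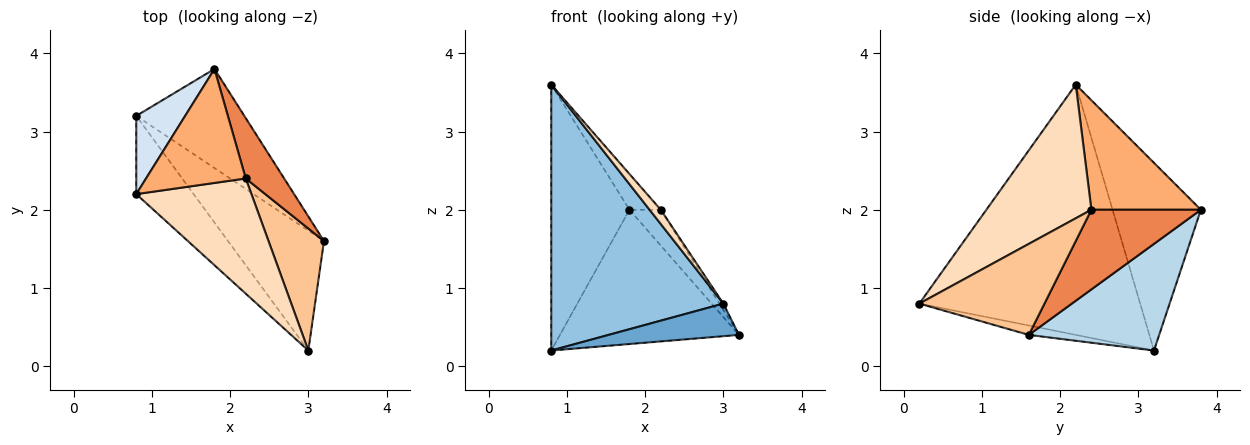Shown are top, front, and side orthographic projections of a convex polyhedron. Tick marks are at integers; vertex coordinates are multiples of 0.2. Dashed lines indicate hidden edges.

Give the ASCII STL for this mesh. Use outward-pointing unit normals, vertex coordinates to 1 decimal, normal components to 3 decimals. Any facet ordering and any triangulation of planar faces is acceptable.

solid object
 facet normal -0.094 -0.261 -0.961
  outer loop
   vertex 3.0 0.2 0.8
   vertex 0.8 3.2 0.2
   vertex 3.2 1.6 0.4
  endloop
 endfacet
 facet normal -0.776 -0.605 -0.178
  outer loop
   vertex 0.8 2.2 3.6
   vertex 0.8 3.2 0.2
   vertex 3.0 0.2 0.8
  endloop
 endfacet
 facet normal 0.506 0.694 -0.512
  outer loop
   vertex 1.8 3.8 2.0
   vertex 3.2 1.6 0.4
   vertex 0.8 3.2 0.2
  endloop
 endfacet
 facet normal -0.735 0.651 0.191
  outer loop
   vertex 1.8 3.8 2.0
   vertex 0.8 3.2 0.2
   vertex 0.8 2.2 3.6
  endloop
 endfacet
 facet normal 0.872 0.249 0.421
  outer loop
   vertex 2.2 2.4 2.0
   vertex 3.2 1.6 0.4
   vertex 1.8 3.8 2.0
  endloop
 endfacet
 facet normal 0.723 0.207 0.659
  outer loop
   vertex 2.2 2.4 2.0
   vertex 1.8 3.8 2.0
   vertex 0.8 2.2 3.6
  endloop
 endfacet
 facet normal 0.854 0.027 0.520
  outer loop
   vertex 2.2 2.4 2.0
   vertex 3.0 0.2 0.8
   vertex 3.2 1.6 0.4
  endloop
 endfacet
 facet normal 0.755 -0.080 0.651
  outer loop
   vertex 2.2 2.4 2.0
   vertex 0.8 2.2 3.6
   vertex 3.0 0.2 0.8
  endloop
 endfacet
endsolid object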